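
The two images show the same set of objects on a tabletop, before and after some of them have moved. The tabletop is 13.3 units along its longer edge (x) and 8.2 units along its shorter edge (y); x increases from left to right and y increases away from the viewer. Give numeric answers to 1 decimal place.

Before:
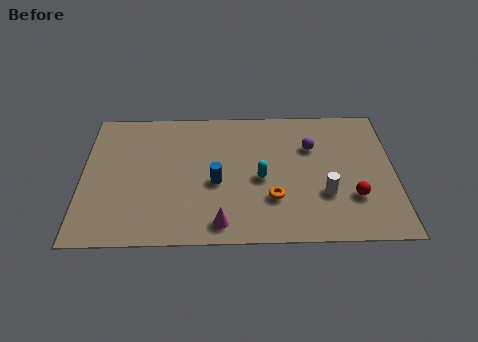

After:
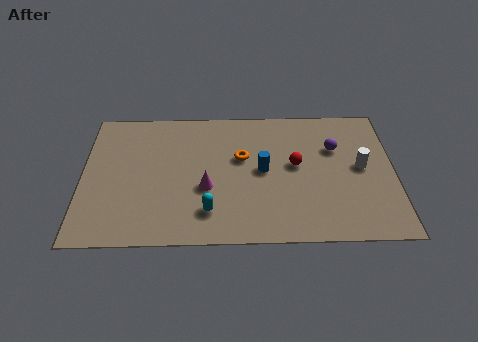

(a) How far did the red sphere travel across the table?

3.1

The red sphere was near (11.5, 2.5) before and (9.1, 4.5) after, so it travelled √(2.4² + 2.0²) ≈ 3.1 units.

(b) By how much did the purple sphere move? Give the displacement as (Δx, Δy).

(1.0, -0.1)

From the two frames, the purple sphere sits at roughly (9.8, 5.6) before and (10.8, 5.5) after.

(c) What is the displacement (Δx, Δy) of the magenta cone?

(-0.6, 2.1)

The magenta cone started near (5.9, 1.1) and ended near (5.3, 3.2).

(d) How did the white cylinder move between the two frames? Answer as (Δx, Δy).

(1.6, 1.6)

The white cylinder started near (10.3, 2.7) and ended near (11.9, 4.3).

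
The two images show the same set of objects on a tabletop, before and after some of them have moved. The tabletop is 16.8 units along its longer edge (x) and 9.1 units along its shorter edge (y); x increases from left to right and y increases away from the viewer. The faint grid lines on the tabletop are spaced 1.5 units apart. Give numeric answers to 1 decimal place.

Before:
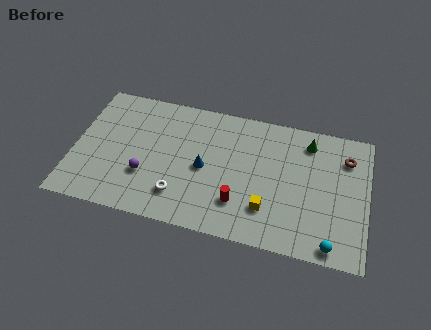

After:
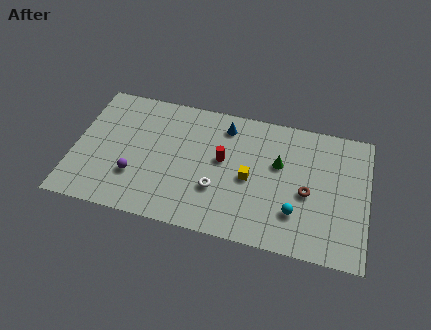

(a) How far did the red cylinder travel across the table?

2.9

The red cylinder moved from about (9.6, 2.4) to (8.5, 5.1), a distance of √(1.1² + 2.7²) ≈ 2.9.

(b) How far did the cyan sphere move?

2.6

From (14.9, 0.9) to (12.8, 2.5), the cyan sphere covered √(2.1² + 1.6²) ≈ 2.6 units.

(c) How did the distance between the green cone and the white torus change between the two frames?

-4.6

They were about 8.9 units apart before and 4.3 after — 4.6 units closer together.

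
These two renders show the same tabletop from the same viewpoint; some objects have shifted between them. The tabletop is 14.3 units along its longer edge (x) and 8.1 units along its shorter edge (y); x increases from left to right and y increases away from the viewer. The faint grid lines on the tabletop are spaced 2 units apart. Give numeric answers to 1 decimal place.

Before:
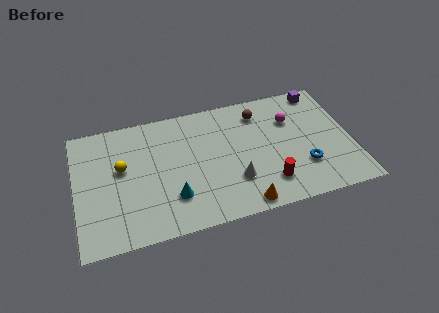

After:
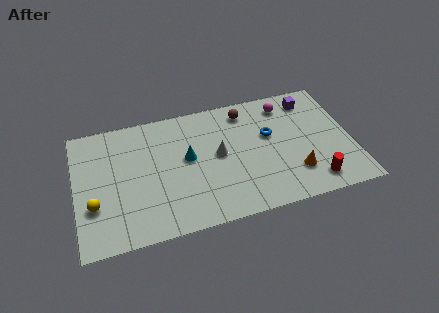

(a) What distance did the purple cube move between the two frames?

0.8

The purple cube moved from about (13.0, 7.2) to (12.4, 6.7), a distance of √(0.6² + 0.5²) ≈ 0.8.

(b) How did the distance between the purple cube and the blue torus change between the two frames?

-2.1

They were about 5.0 units apart before and 2.9 after — 2.1 units closer together.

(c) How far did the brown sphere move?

0.8

The brown sphere was near (9.7, 6.5) before and (9.0, 6.8) after, so it travelled √(0.7² + 0.3²) ≈ 0.8 units.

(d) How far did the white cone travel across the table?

2.0

The white cone moved from about (8.1, 2.4) to (7.4, 4.3), a distance of √(0.7² + 1.9²) ≈ 2.0.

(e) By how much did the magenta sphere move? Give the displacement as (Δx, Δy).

(-0.2, 1.1)

The magenta sphere started near (11.3, 5.6) and ended near (11.1, 6.7).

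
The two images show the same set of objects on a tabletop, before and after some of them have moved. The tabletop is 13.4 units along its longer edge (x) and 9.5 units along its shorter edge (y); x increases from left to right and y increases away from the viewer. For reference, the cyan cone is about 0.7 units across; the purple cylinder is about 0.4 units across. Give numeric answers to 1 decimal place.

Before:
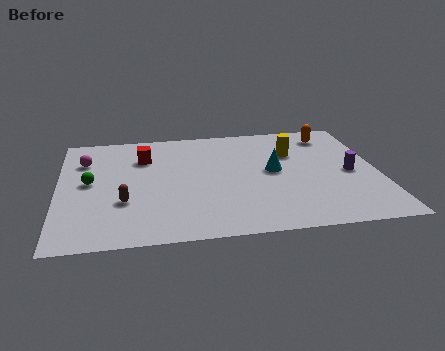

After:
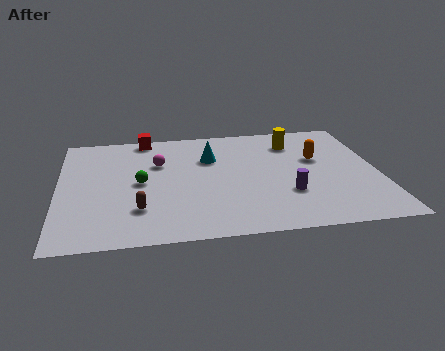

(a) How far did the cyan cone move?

3.0

From (9.0, 5.0) to (6.4, 6.5), the cyan cone covered √(2.6² + 1.5²) ≈ 3.0 units.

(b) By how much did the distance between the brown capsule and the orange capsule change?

-1.8

Before: roughly 10.1 units apart; after: 8.3. That's 1.8 units closer together.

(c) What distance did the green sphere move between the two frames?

2.1

The green sphere moved from about (1.3, 5.0) to (3.4, 4.7), a distance of √(2.1² + 0.3²) ≈ 2.1.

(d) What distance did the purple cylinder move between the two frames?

3.0

The purple cylinder was near (12.2, 4.4) before and (9.5, 3.0) after, so it travelled √(2.7² + 1.4²) ≈ 3.0 units.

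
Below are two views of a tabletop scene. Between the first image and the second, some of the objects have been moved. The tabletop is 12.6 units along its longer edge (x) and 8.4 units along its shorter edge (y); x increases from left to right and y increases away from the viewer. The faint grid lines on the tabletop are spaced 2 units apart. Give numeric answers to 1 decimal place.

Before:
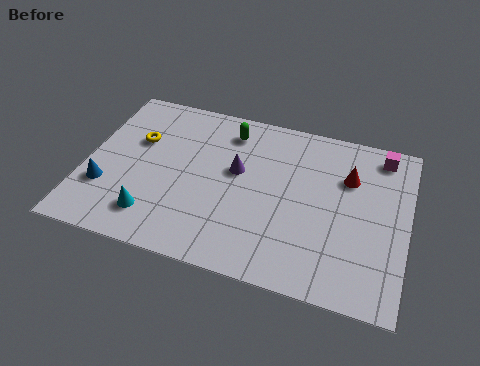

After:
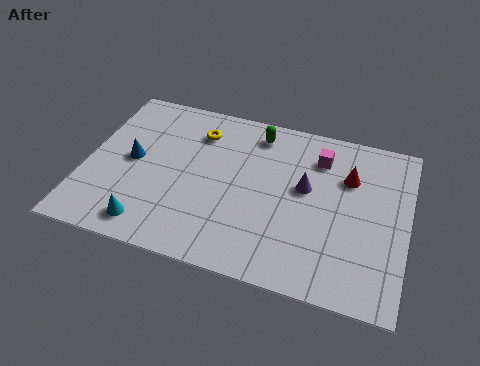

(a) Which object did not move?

the red cone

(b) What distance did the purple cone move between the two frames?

2.7

The purple cone was near (5.9, 4.9) before and (8.6, 4.8) after, so it travelled √(2.7² + 0.1²) ≈ 2.7 units.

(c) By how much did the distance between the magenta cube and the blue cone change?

-4.0

Before: roughly 11.5 units apart; after: 7.5. That's 4.0 units closer together.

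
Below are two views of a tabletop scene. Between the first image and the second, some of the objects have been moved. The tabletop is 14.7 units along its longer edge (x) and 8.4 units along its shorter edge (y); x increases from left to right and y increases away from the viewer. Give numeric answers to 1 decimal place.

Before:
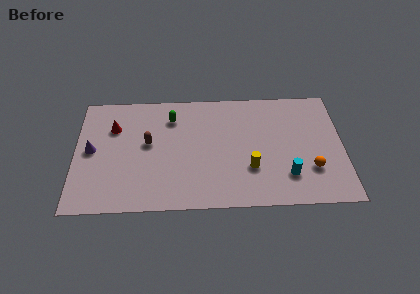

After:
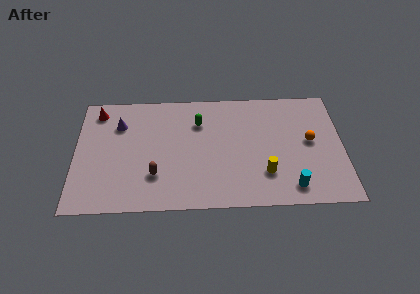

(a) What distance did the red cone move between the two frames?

1.5

The red cone moved from about (2.1, 5.9) to (1.2, 7.1), a distance of √(0.9² + 1.2²) ≈ 1.5.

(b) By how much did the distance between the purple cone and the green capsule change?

-0.5

They were about 4.9 units apart before and 4.4 after — 0.5 units closer together.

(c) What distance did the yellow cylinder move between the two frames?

0.9

The yellow cylinder moved from about (9.6, 2.7) to (10.4, 2.3), a distance of √(0.8² + 0.4²) ≈ 0.9.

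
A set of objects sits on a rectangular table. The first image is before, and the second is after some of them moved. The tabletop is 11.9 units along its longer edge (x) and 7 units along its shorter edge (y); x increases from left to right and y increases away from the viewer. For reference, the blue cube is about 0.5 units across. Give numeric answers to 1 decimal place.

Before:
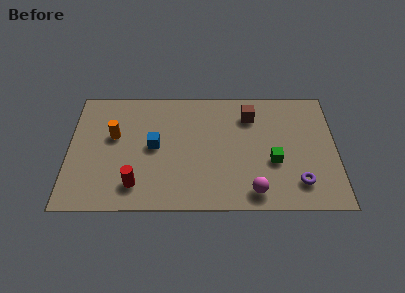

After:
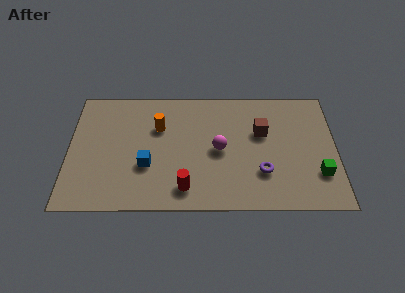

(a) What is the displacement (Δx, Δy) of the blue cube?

(-0.3, -1.1)

The blue cube started near (3.8, 3.6) and ended near (3.5, 2.5).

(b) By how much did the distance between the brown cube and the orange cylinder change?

-1.6

They were about 6.2 units apart before and 4.6 after — 1.6 units closer together.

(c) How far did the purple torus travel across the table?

1.7

The purple torus was near (10.2, 1.5) before and (8.6, 2.1) after, so it travelled √(1.6² + 0.6²) ≈ 1.7 units.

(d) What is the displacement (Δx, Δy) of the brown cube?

(0.5, -1.0)

The brown cube started near (8.1, 5.4) and ended near (8.6, 4.4).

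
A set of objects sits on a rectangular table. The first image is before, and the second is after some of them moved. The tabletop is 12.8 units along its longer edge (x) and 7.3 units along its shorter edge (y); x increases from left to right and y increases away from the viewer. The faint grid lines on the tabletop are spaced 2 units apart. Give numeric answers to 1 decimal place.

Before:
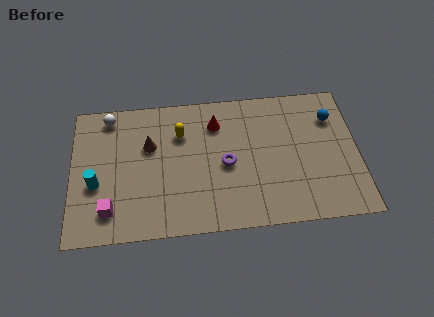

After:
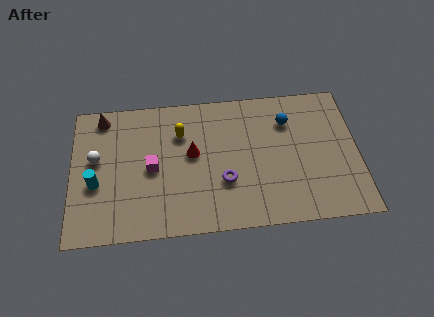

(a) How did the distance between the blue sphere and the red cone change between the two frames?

-0.7

The distance was about 5.2 in the first image and 4.5 in the second, so they moved 0.7 units closer together.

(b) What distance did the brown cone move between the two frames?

2.7

The brown cone was near (3.5, 4.7) before and (1.4, 6.4) after, so it travelled √(2.1² + 1.7²) ≈ 2.7 units.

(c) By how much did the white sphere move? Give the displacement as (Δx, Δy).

(-0.6, -2.2)

The white sphere started near (1.7, 6.4) and ended near (1.1, 4.2).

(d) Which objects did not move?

the yellow capsule and the cyan cylinder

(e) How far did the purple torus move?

0.9

The purple torus was near (6.9, 3.4) before and (6.8, 2.5) after, so it travelled √(0.1² + 0.9²) ≈ 0.9 units.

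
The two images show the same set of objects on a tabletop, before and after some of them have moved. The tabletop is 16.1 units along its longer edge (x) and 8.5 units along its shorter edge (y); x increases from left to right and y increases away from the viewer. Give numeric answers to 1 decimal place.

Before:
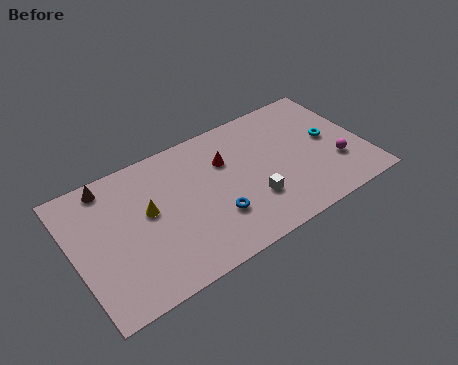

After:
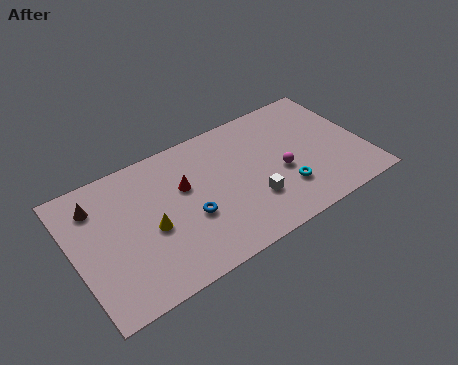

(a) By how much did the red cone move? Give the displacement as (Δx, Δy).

(-2.4, -0.5)

From the two frames, the red cone sits at roughly (8.6, 5.8) before and (6.2, 5.3) after.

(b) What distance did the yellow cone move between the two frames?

1.1

The yellow cone moved from about (4.1, 4.8) to (4.1, 3.7), a distance of √(0.0² + 1.1²) ≈ 1.1.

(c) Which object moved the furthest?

the cyan torus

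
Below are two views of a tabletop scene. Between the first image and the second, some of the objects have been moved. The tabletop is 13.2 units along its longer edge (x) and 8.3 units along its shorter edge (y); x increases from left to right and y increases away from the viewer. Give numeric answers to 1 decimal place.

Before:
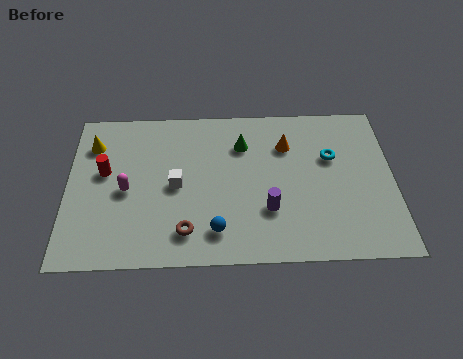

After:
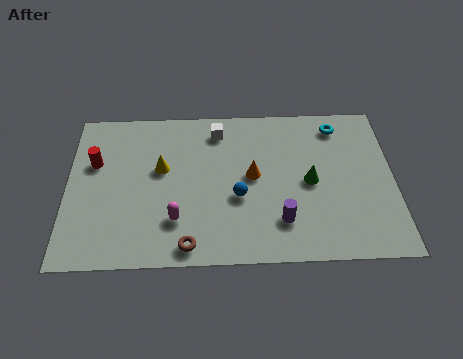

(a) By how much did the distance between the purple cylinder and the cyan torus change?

+1.8

Before: roughly 3.7 units apart; after: 5.5. That's 1.8 units further apart.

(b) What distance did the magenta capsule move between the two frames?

2.6

From (2.4, 3.8) to (4.4, 2.2), the magenta capsule covered √(2.0² + 1.6²) ≈ 2.6 units.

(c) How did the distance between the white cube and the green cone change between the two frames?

+1.3

They were about 3.4 units apart before and 4.7 after — 1.3 units further apart.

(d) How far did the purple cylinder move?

0.8

From (8.1, 2.6) to (8.6, 2.0), the purple cylinder covered √(0.5² + 0.6²) ≈ 0.8 units.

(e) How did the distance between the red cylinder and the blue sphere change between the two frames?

+0.6

They were about 5.5 units apart before and 6.1 after — 0.6 units further apart.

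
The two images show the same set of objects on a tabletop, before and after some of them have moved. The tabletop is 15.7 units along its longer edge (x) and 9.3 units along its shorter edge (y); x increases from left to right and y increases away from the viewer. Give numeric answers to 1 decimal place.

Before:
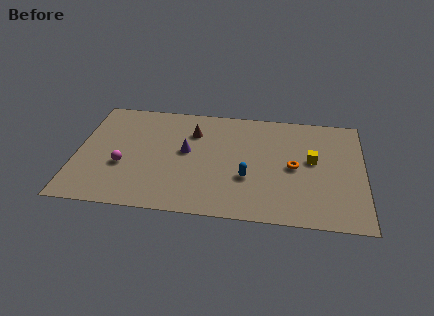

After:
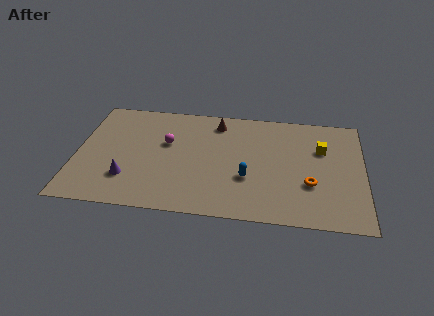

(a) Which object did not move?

the blue capsule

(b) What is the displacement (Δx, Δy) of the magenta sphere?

(2.3, 2.2)

From the two frames, the magenta sphere sits at roughly (2.6, 3.5) before and (4.9, 5.7) after.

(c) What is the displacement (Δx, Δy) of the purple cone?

(-3.1, -2.6)

The purple cone was at about (6.0, 5.1) and moved to about (2.9, 2.5).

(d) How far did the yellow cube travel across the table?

1.1

From (12.9, 5.2) to (13.4, 6.2), the yellow cube covered √(0.5² + 1.0²) ≈ 1.1 units.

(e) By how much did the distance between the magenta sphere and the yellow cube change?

-1.9

The distance was about 10.4 in the first image and 8.5 in the second, so they moved 1.9 units closer together.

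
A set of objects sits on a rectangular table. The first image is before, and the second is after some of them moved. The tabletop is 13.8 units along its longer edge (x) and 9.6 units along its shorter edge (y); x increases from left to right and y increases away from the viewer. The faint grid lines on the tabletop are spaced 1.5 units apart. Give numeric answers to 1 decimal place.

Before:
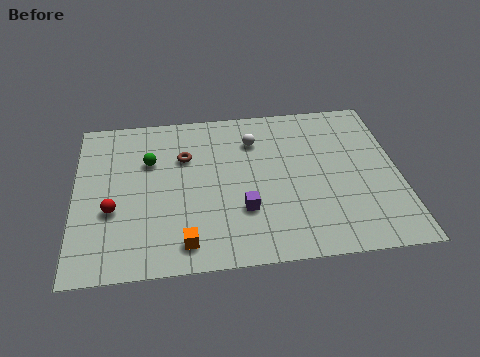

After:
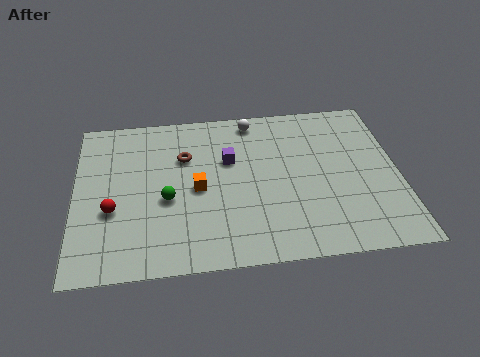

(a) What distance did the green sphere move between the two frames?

2.5

The green sphere was near (3.2, 6.4) before and (3.9, 4.0) after, so it travelled √(0.7² + 2.4²) ≈ 2.5 units.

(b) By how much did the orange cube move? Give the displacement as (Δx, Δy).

(0.6, 3.1)

From the two frames, the orange cube sits at roughly (4.6, 1.4) before and (5.2, 4.5) after.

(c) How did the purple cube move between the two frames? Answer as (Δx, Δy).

(-0.5, 3.1)

The purple cube started near (7.1, 3.0) and ended near (6.6, 6.1).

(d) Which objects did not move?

the brown torus and the red sphere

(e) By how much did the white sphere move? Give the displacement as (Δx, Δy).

(0.0, 1.3)

The white sphere was at about (7.7, 7.2) and moved to about (7.7, 8.5).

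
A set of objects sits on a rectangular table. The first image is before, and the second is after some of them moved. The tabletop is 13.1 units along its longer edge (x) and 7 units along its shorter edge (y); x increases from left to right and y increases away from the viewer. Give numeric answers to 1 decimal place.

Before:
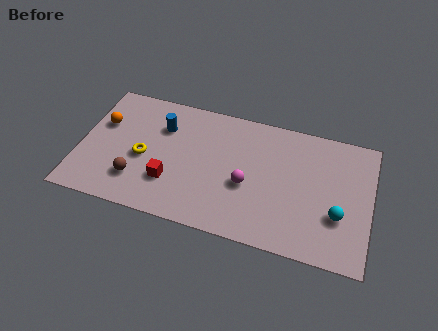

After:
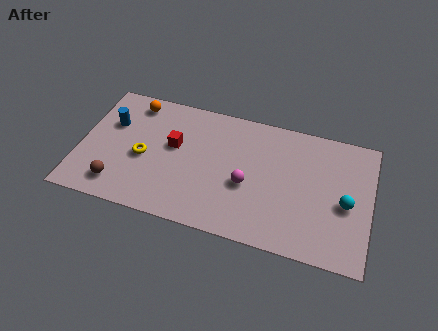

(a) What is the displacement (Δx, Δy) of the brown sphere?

(-0.8, -0.5)

From the two frames, the brown sphere sits at roughly (2.7, 1.8) before and (1.9, 1.3) after.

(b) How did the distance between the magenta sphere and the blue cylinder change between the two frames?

+2.0

Before: roughly 4.5 units apart; after: 6.5. That's 2.0 units further apart.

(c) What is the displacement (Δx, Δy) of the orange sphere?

(1.3, 1.5)

The orange sphere started near (0.9, 4.5) and ended near (2.2, 6.0).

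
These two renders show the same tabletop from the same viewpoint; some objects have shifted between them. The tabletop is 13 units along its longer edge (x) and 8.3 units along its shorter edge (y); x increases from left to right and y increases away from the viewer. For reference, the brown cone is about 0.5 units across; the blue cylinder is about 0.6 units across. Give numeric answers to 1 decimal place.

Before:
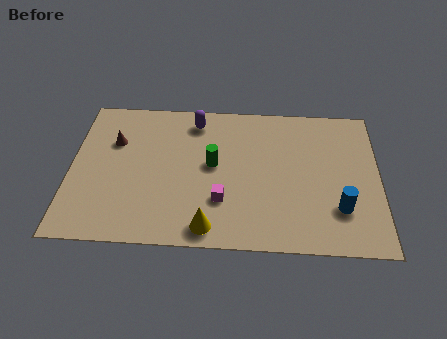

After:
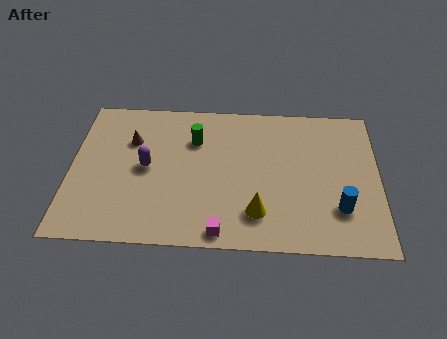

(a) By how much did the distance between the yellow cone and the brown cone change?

+0.4

They were about 6.2 units apart before and 6.6 after — 0.4 units further apart.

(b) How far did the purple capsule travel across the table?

3.4

The purple capsule was near (5.2, 7.0) before and (3.2, 4.2) after, so it travelled √(2.0² + 2.8²) ≈ 3.4 units.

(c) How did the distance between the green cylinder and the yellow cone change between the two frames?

+1.3

Before: roughly 3.5 units apart; after: 4.8. That's 1.3 units further apart.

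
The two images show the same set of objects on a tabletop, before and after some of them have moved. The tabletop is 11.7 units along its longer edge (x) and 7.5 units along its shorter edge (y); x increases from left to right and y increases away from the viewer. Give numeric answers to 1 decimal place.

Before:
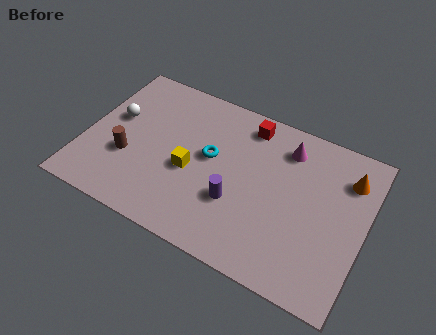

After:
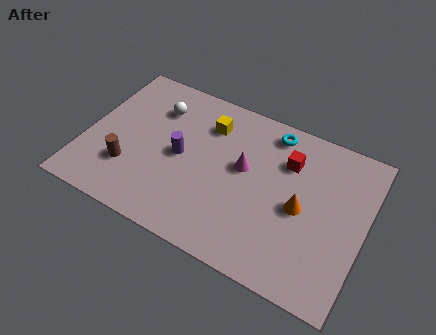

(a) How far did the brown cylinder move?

0.5

From (1.9, 2.7) to (2.0, 2.2), the brown cylinder covered √(0.1² + 0.5²) ≈ 0.5 units.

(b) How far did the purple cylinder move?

2.7

The purple cylinder was near (6.5, 2.6) before and (4.0, 3.7) after, so it travelled √(2.5² + 1.1²) ≈ 2.7 units.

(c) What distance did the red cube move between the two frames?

2.1

The red cube moved from about (6.5, 6.4) to (8.3, 5.4), a distance of √(1.8² + 1.0²) ≈ 2.1.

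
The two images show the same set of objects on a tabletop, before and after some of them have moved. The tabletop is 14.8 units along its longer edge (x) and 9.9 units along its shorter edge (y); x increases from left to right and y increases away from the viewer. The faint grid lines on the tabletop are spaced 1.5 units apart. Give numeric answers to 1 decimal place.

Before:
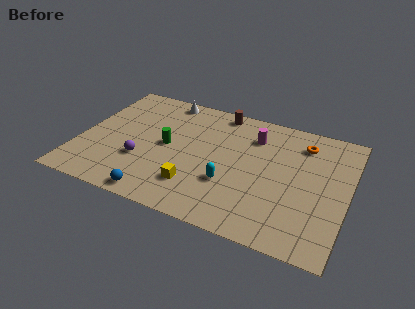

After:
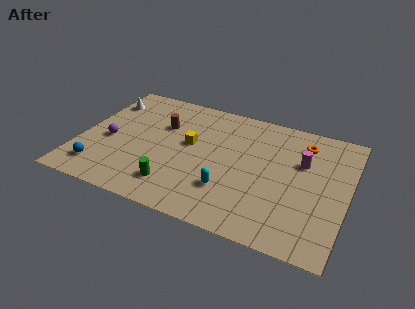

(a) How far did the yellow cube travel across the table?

3.3

The yellow cube moved from about (6.7, 2.4) to (6.0, 5.6), a distance of √(0.7² + 3.2²) ≈ 3.3.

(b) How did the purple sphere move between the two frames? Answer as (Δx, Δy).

(-2.0, 1.0)

From the two frames, the purple sphere sits at roughly (3.6, 3.3) before and (1.6, 4.3) after.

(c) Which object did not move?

the orange torus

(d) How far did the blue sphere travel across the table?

3.5

The blue sphere moved from about (4.8, 0.9) to (1.4, 1.8), a distance of √(3.4² + 0.9²) ≈ 3.5.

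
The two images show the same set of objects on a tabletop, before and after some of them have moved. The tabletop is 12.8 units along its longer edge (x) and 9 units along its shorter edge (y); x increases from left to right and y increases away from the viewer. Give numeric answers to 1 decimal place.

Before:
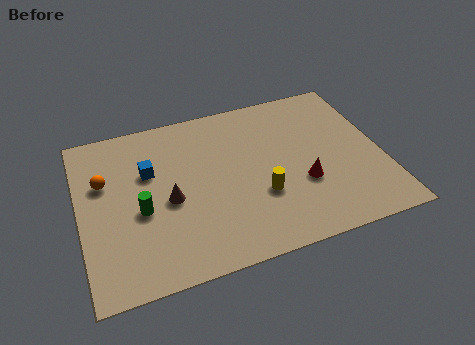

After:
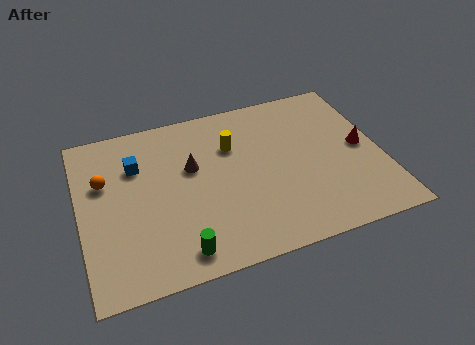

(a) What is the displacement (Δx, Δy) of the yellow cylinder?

(-0.9, 3.1)

The yellow cylinder started near (7.5, 3.1) and ended near (6.6, 6.2).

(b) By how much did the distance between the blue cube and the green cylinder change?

+3.2

The distance was about 2.1 in the first image and 5.3 in the second, so they moved 3.2 units further apart.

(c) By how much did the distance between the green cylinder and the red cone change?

+1.9

They were about 6.8 units apart before and 8.7 after — 1.9 units further apart.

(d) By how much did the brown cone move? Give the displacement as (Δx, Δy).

(1.1, 1.5)

From the two frames, the brown cone sits at roughly (3.7, 4.0) before and (4.8, 5.5) after.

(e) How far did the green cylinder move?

3.0

From (2.5, 3.8) to (3.9, 1.2), the green cylinder covered √(1.4² + 2.6²) ≈ 3.0 units.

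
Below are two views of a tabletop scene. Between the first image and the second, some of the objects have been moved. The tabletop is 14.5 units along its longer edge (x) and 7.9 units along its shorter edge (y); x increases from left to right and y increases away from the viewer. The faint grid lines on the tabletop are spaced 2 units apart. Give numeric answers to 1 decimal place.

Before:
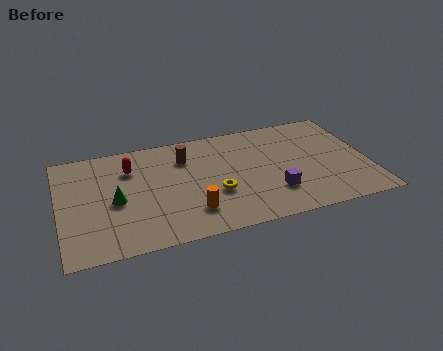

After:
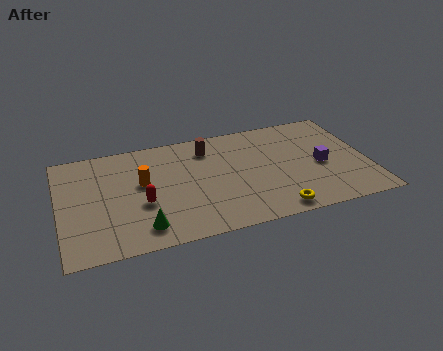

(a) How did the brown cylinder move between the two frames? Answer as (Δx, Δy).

(1.1, 0.4)

The brown cylinder was at about (6.0, 5.9) and moved to about (7.1, 6.3).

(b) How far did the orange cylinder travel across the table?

3.4

The orange cylinder moved from about (6.0, 1.9) to (3.9, 4.6), a distance of √(2.1² + 2.7²) ≈ 3.4.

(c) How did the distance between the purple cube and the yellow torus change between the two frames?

+0.9

They were about 2.8 units apart before and 3.7 after — 0.9 units further apart.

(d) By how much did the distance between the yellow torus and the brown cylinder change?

+2.8

The distance was about 3.2 in the first image and 6.0 in the second, so they moved 2.8 units further apart.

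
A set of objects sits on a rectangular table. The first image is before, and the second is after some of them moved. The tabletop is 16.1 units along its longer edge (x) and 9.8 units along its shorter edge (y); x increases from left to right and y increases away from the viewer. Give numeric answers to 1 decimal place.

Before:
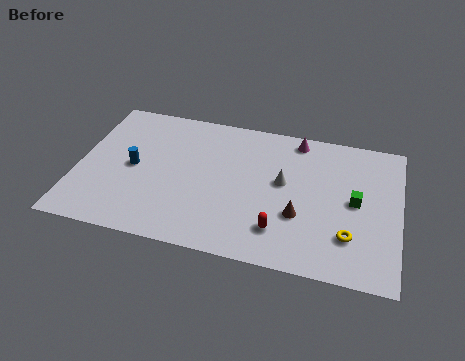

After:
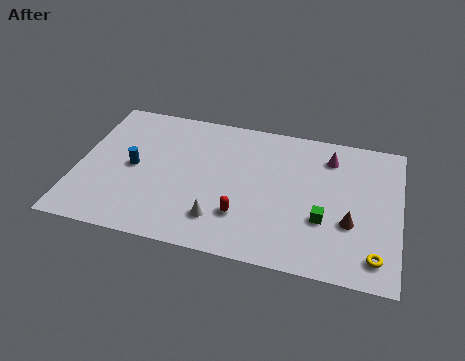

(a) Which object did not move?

the blue cylinder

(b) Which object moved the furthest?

the white cone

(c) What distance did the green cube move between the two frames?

2.2

From (13.9, 5.0) to (12.4, 3.4), the green cube covered √(1.5² + 1.6²) ≈ 2.2 units.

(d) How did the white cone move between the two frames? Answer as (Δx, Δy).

(-3.0, -3.3)

From the two frames, the white cone sits at roughly (10.3, 5.5) before and (7.3, 2.2) after.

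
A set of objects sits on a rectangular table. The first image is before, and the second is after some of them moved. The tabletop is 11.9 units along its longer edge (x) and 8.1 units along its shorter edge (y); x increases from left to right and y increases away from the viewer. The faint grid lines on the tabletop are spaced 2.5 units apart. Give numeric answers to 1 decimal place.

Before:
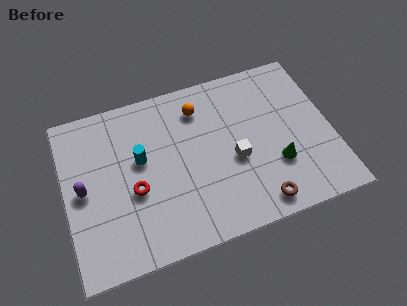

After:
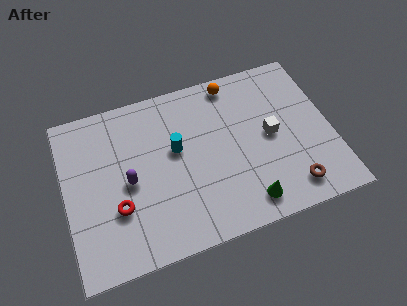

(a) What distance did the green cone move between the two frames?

2.1

From (9.3, 2.6) to (7.8, 1.2), the green cone covered √(1.5² + 1.4²) ≈ 2.1 units.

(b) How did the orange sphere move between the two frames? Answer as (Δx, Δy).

(1.6, 0.8)

The orange sphere started near (6.2, 6.4) and ended near (7.8, 7.2).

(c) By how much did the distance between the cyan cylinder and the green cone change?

-1.8

They were about 6.3 units apart before and 4.5 after — 1.8 units closer together.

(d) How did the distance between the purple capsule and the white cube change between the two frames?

-0.3

The distance was about 6.7 in the first image and 6.4 in the second, so they moved 0.3 units closer together.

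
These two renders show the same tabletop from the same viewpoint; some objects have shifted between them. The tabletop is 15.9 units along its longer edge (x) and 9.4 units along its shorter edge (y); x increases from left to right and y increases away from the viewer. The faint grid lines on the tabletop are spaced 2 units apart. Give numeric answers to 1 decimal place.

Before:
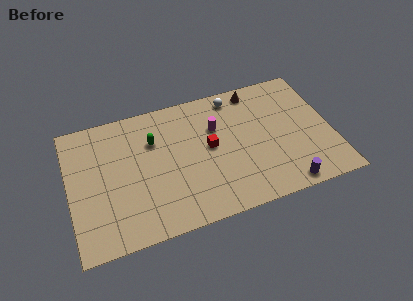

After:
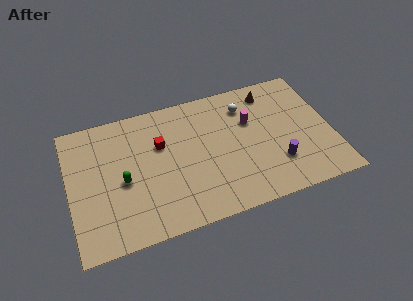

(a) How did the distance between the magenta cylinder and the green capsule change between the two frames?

+4.3

The distance was about 3.8 in the first image and 8.1 in the second, so they moved 4.3 units further apart.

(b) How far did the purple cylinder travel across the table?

1.7

From (12.7, 0.9) to (12.4, 2.6), the purple cylinder covered √(0.3² + 1.7²) ≈ 1.7 units.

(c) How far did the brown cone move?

1.0

The brown cone was near (11.6, 8.3) before and (12.5, 7.9) after, so it travelled √(0.9² + 0.4²) ≈ 1.0 units.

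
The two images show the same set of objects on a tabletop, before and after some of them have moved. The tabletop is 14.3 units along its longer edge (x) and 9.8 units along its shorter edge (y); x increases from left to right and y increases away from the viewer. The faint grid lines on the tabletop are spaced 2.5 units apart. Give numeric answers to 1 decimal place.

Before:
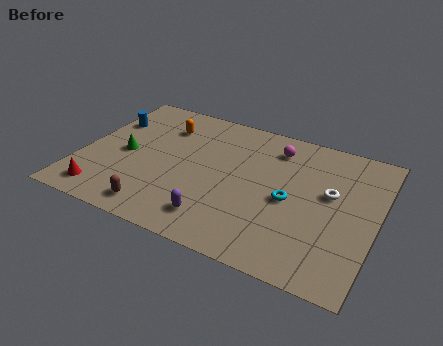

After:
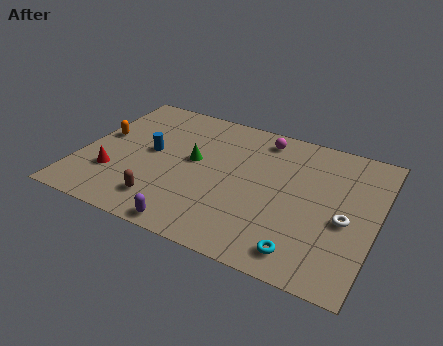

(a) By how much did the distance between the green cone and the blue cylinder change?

-0.4

They were about 2.5 units apart before and 2.1 after — 0.4 units closer together.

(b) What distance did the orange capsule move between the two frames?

3.4

The orange capsule was near (3.6, 7.4) before and (0.8, 5.5) after, so it travelled √(2.8² + 1.9²) ≈ 3.4 units.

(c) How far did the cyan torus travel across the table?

3.3

From (10.2, 4.5) to (11.2, 1.4), the cyan torus covered √(1.0² + 3.1²) ≈ 3.3 units.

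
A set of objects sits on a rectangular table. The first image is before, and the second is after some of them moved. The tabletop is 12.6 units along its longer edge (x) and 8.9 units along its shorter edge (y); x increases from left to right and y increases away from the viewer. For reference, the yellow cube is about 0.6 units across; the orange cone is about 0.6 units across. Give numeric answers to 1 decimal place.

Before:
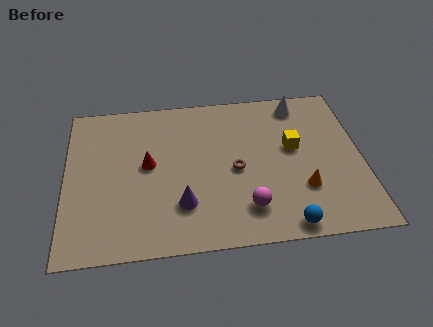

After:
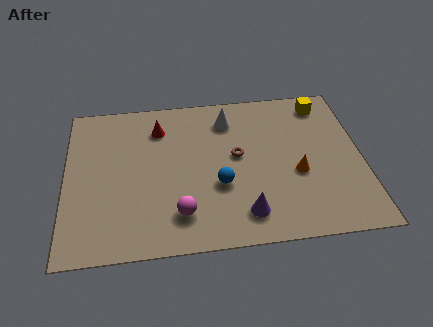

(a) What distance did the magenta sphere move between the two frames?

2.8

From (7.6, 1.9) to (4.8, 1.9), the magenta sphere covered √(2.8² + 0.0²) ≈ 2.8 units.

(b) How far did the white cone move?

3.2

From (10.1, 7.7) to (7.0, 7.1), the white cone covered √(3.1² + 0.6²) ≈ 3.2 units.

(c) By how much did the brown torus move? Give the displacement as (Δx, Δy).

(0.1, 0.8)

From the two frames, the brown torus sits at roughly (7.2, 4.1) before and (7.3, 4.9) after.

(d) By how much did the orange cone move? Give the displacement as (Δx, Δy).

(-0.2, 0.9)

The orange cone was at about (10.0, 2.7) and moved to about (9.8, 3.6).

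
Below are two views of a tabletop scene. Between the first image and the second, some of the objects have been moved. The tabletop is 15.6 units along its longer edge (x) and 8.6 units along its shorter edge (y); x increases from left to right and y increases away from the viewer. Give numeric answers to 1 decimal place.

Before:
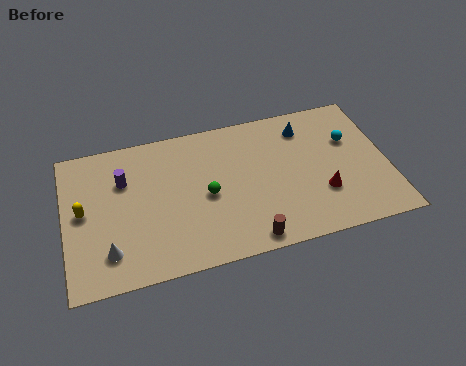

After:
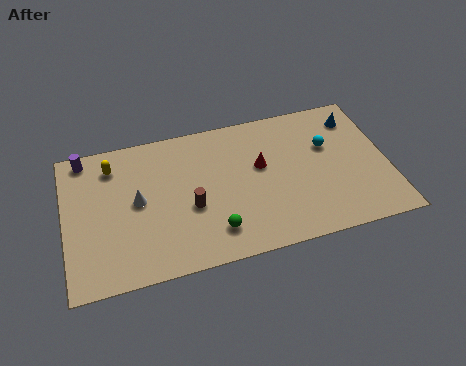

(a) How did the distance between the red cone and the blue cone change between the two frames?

+0.9

Before: roughly 4.2 units apart; after: 5.1. That's 0.9 units further apart.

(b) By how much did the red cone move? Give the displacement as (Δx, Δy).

(-2.8, 2.4)

The red cone started near (12.3, 2.7) and ended near (9.5, 5.1).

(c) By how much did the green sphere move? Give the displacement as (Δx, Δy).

(0.2, -2.2)

The green sphere started near (6.8, 4.0) and ended near (7.0, 1.8).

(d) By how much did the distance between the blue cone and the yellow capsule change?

+0.7

The distance was about 11.2 in the first image and 11.9 in the second, so they moved 0.7 units further apart.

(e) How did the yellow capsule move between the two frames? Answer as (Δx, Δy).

(1.5, 2.4)

From the two frames, the yellow capsule sits at roughly (0.9, 4.5) before and (2.4, 6.9) after.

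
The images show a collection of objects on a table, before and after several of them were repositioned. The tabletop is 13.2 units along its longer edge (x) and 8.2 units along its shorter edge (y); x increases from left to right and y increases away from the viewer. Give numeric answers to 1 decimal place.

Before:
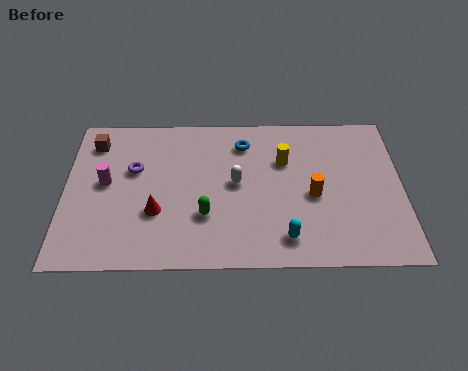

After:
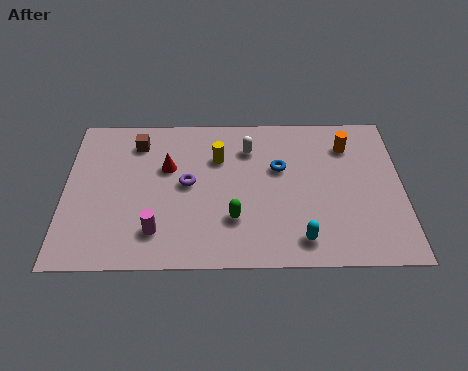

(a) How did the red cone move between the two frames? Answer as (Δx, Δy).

(0.4, 2.4)

From the two frames, the red cone sits at roughly (3.6, 2.8) before and (4.0, 5.2) after.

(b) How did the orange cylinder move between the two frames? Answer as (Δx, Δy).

(1.4, 2.7)

From the two frames, the orange cylinder sits at roughly (9.7, 3.6) before and (11.1, 6.3) after.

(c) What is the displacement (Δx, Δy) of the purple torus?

(2.1, -0.8)

The purple torus started near (2.7, 5.1) and ended near (4.8, 4.3).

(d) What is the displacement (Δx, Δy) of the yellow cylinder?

(-2.6, 0.2)

From the two frames, the yellow cylinder sits at roughly (8.6, 5.5) before and (6.0, 5.7) after.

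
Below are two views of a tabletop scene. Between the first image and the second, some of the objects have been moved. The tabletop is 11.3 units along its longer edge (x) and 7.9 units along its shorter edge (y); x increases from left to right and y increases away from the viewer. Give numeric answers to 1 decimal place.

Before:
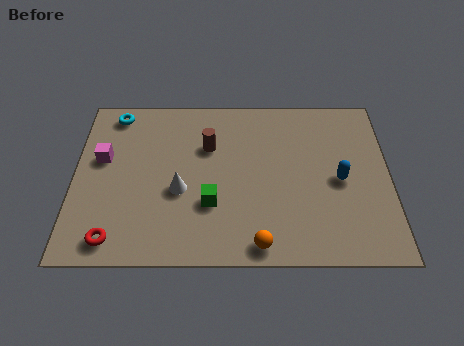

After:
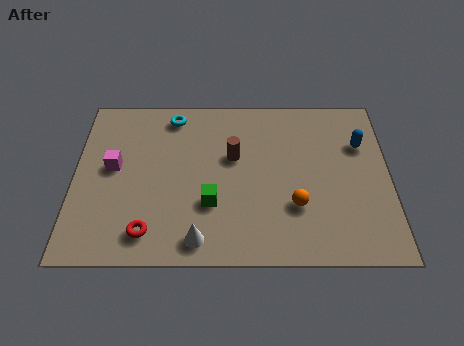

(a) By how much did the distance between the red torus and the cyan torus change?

-0.3

They were about 5.9 units apart before and 5.6 after — 0.3 units closer together.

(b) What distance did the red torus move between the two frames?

1.2

The red torus was near (1.5, 1.0) before and (2.7, 1.3) after, so it travelled √(1.2² + 0.3²) ≈ 1.2 units.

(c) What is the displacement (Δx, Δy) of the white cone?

(0.7, -2.2)

The white cone was at about (3.8, 3.2) and moved to about (4.5, 1.0).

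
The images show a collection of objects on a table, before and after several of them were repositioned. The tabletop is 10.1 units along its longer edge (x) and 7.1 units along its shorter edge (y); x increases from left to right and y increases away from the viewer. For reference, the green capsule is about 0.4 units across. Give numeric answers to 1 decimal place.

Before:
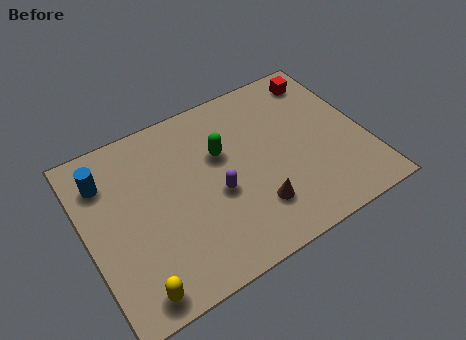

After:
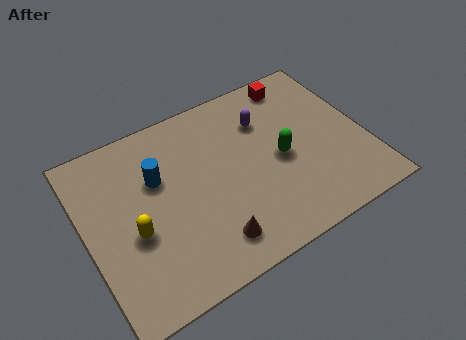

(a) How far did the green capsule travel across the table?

2.3

The green capsule moved from about (5.0, 4.5) to (7.0, 3.3), a distance of √(2.0² + 1.2²) ≈ 2.3.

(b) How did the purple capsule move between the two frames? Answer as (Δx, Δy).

(2.1, 2.1)

The purple capsule started near (4.6, 3.0) and ended near (6.7, 5.1).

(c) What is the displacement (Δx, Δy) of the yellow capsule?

(0.3, 2.1)

From the two frames, the yellow capsule sits at roughly (1.3, 0.8) before and (1.6, 2.9) after.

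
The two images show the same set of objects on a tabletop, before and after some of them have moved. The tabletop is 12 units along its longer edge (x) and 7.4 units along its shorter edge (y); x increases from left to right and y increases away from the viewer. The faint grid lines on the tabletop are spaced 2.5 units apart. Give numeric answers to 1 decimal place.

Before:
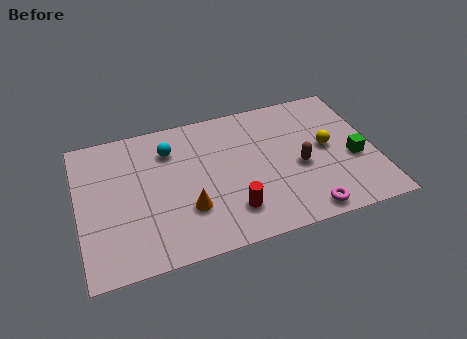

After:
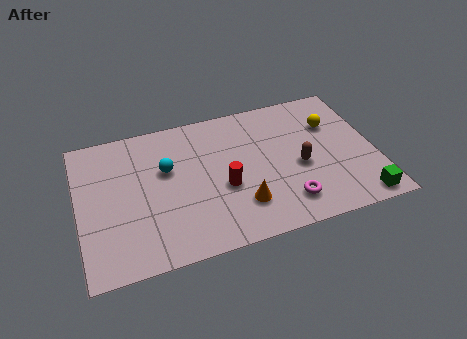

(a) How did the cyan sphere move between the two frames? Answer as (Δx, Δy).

(-0.2, -1.0)

From the two frames, the cyan sphere sits at roughly (3.8, 5.6) before and (3.6, 4.6) after.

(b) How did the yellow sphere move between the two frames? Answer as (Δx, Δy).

(0.3, 1.2)

From the two frames, the yellow sphere sits at roughly (10.1, 3.9) before and (10.4, 5.1) after.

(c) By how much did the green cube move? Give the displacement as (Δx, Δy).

(0.0, -2.2)

The green cube started near (11.1, 3.0) and ended near (11.1, 0.8).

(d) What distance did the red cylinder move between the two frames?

1.3

From (6.0, 1.7) to (5.8, 3.0), the red cylinder covered √(0.2² + 1.3²) ≈ 1.3 units.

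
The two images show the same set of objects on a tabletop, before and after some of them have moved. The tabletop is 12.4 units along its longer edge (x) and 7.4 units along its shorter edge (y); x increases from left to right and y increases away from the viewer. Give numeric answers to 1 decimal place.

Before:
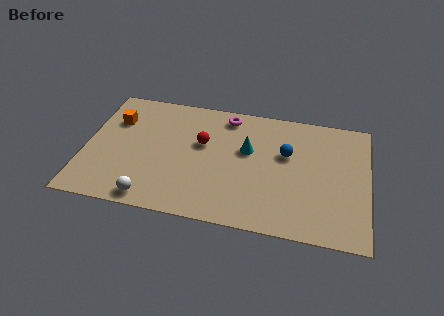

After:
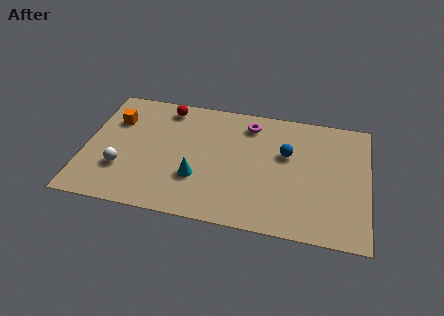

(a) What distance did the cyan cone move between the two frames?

3.0

The cyan cone was near (7.1, 4.5) before and (5.0, 2.4) after, so it travelled √(2.1² + 2.1²) ≈ 3.0 units.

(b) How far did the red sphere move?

2.5

The red sphere moved from about (5.1, 4.5) to (3.4, 6.4), a distance of √(1.7² + 1.9²) ≈ 2.5.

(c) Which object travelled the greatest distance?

the cyan cone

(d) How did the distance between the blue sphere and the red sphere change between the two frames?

+2.0

They were about 3.7 units apart before and 5.7 after — 2.0 units further apart.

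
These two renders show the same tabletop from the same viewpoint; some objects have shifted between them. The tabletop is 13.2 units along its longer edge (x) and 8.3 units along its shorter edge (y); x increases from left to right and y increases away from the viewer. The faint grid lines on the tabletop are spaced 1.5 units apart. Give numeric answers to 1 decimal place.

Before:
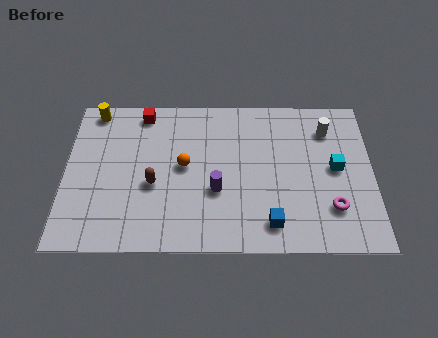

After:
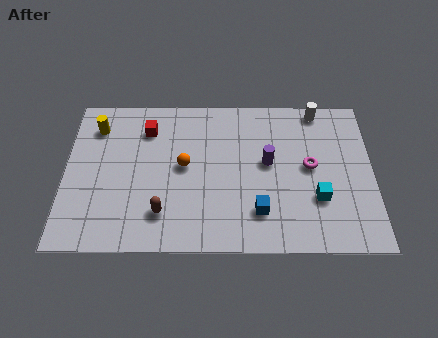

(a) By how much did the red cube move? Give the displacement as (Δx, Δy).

(0.2, -0.9)

The red cube started near (3.3, 7.3) and ended near (3.5, 6.4).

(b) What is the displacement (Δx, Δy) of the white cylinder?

(-0.4, 1.1)

From the two frames, the white cylinder sits at roughly (11.3, 6.4) before and (10.9, 7.5) after.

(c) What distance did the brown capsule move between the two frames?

1.6

From (3.8, 3.4) to (4.2, 1.9), the brown capsule covered √(0.4² + 1.5²) ≈ 1.6 units.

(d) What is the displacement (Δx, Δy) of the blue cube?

(-0.5, 0.6)

From the two frames, the blue cube sits at roughly (8.8, 1.4) before and (8.3, 2.0) after.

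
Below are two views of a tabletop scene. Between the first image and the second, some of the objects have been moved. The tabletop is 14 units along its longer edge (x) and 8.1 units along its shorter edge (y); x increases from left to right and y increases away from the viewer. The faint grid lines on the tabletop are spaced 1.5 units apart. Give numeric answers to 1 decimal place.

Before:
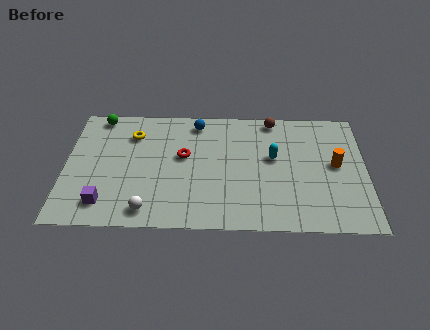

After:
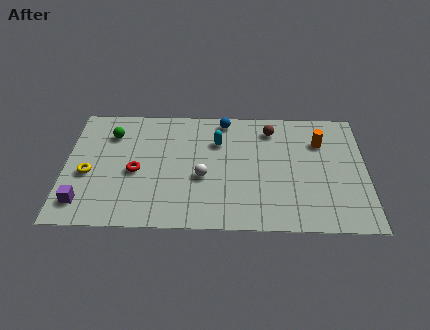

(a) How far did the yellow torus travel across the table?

3.4

From (3.1, 6.1) to (1.1, 3.4), the yellow torus covered √(2.0² + 2.7²) ≈ 3.4 units.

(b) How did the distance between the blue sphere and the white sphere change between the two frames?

-2.3

The distance was about 6.3 in the first image and 4.0 in the second, so they moved 2.3 units closer together.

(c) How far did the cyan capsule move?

2.8

The cyan capsule moved from about (9.7, 4.7) to (7.1, 5.7), a distance of √(2.6² + 1.0²) ≈ 2.8.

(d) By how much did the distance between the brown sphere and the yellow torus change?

+2.4

They were about 6.7 units apart before and 9.1 after — 2.4 units further apart.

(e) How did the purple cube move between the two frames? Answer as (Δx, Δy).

(-1.0, 0.0)

The purple cube was at about (1.9, 1.5) and moved to about (0.9, 1.5).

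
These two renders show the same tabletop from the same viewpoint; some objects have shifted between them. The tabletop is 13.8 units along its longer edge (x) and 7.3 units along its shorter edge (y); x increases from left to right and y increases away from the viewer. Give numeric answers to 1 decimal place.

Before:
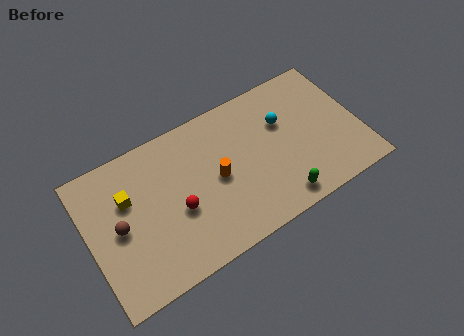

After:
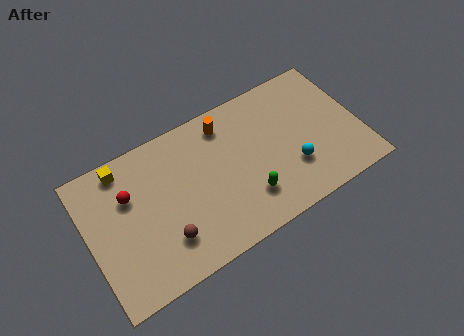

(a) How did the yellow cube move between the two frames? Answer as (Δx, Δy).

(0.0, 1.6)

The yellow cube was at about (2.1, 4.8) and moved to about (2.1, 6.4).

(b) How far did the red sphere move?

2.9

The red sphere was near (4.4, 3.0) before and (2.2, 4.9) after, so it travelled √(2.2² + 1.9²) ≈ 2.9 units.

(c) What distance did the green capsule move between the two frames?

1.7

From (9.3, 1.0) to (7.8, 1.9), the green capsule covered √(1.5² + 0.9²) ≈ 1.7 units.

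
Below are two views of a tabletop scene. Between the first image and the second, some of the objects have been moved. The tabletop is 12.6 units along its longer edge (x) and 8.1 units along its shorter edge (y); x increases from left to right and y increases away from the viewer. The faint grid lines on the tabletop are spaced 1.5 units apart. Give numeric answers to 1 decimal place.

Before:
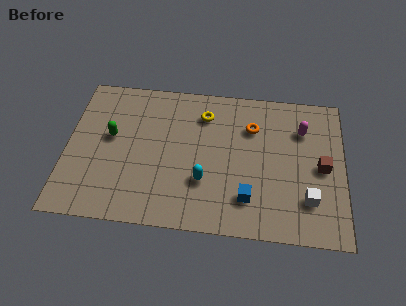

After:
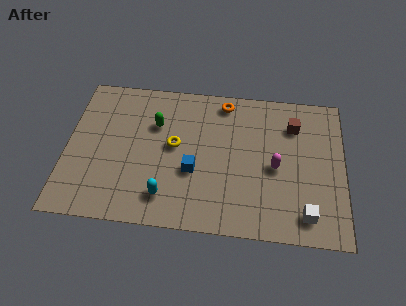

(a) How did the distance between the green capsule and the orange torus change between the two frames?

-3.0

The distance was about 6.5 in the first image and 3.5 in the second, so they moved 3.0 units closer together.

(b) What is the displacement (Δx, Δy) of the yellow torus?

(-1.3, -1.9)

The yellow torus started near (6.2, 6.3) and ended near (4.9, 4.4).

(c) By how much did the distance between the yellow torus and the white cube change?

+0.4

They were about 6.4 units apart before and 6.8 after — 0.4 units further apart.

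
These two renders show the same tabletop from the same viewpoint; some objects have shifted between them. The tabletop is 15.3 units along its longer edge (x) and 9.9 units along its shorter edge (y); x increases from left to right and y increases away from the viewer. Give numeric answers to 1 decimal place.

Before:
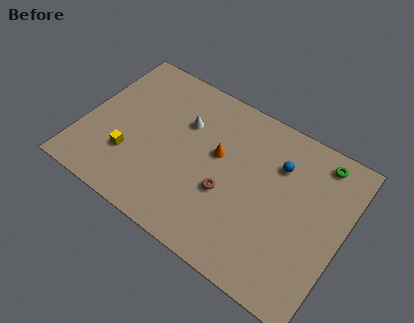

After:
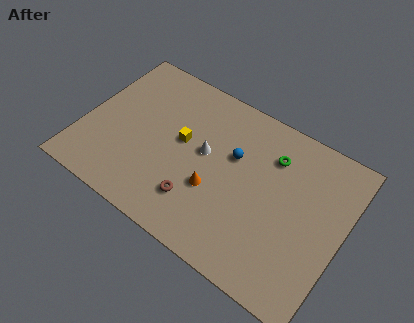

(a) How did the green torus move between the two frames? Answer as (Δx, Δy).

(-2.6, -1.2)

The green torus was at about (13.4, 8.6) and moved to about (10.8, 7.4).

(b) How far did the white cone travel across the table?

1.9

From (5.6, 6.7) to (7.1, 5.5), the white cone covered √(1.5² + 1.2²) ≈ 1.9 units.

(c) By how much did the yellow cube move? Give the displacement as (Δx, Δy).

(2.7, 2.5)

The yellow cube started near (3.0, 3.0) and ended near (5.7, 5.5).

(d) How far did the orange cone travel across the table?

2.2

The orange cone moved from about (7.8, 5.8) to (8.0, 3.6), a distance of √(0.2² + 2.2²) ≈ 2.2.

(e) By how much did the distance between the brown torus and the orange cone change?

-0.8

Before: roughly 2.2 units apart; after: 1.4. That's 0.8 units closer together.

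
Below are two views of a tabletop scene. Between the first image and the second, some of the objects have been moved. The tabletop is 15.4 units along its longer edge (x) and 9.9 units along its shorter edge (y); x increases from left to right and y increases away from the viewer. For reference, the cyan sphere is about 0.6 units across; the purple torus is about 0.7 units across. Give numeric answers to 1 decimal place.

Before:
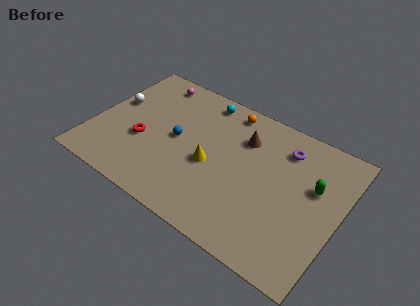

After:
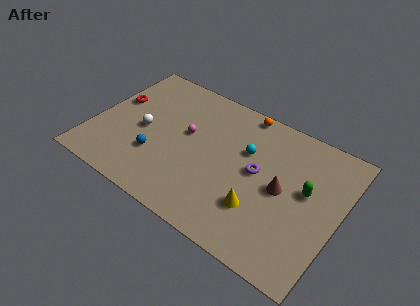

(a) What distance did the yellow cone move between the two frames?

3.6

From (7.5, 4.3) to (10.8, 2.9), the yellow cone covered √(3.3² + 1.4²) ≈ 3.6 units.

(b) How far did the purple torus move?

2.8

The purple torus moved from about (11.6, 7.8) to (10.3, 5.3), a distance of √(1.3² + 2.5²) ≈ 2.8.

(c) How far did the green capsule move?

0.6

The green capsule was near (13.7, 6.1) before and (13.3, 5.6) after, so it travelled √(0.4² + 0.5²) ≈ 0.6 units.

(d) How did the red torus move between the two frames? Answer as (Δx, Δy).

(-2.2, 2.2)

The red torus was at about (3.2, 3.8) and moved to about (1.0, 6.0).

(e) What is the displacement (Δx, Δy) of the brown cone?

(2.8, -2.3)

From the two frames, the brown cone sits at roughly (9.1, 7.2) before and (11.9, 4.9) after.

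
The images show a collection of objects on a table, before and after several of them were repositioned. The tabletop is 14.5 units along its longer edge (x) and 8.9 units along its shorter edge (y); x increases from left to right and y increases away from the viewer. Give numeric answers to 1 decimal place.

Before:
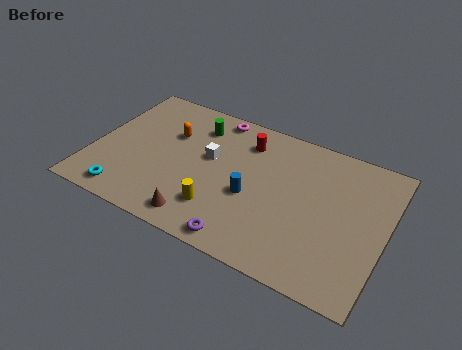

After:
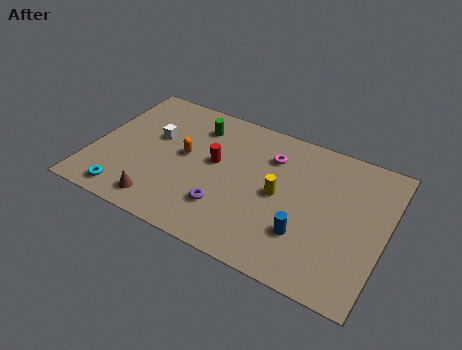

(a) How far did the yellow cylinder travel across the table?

3.5

The yellow cylinder was near (6.6, 2.2) before and (9.3, 4.4) after, so it travelled √(2.7² + 2.2²) ≈ 3.5 units.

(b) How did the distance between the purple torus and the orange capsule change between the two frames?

-3.3

Before: roughly 6.7 units apart; after: 3.4. That's 3.3 units closer together.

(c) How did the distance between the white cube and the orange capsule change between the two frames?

-0.5

They were about 2.2 units apart before and 1.7 after — 0.5 units closer together.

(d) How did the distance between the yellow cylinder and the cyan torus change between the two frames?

+3.3

They were about 4.6 units apart before and 7.9 after — 3.3 units further apart.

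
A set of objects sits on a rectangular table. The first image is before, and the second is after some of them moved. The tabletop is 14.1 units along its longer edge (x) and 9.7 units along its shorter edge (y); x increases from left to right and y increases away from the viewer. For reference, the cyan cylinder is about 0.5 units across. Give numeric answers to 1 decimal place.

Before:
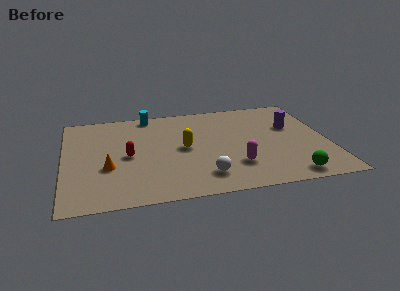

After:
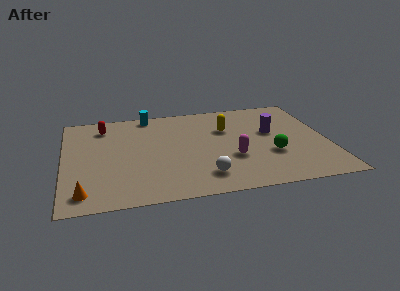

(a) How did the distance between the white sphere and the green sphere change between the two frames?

-0.6

Before: roughly 4.6 units apart; after: 4.0. That's 0.6 units closer together.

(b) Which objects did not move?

the white sphere and the cyan cylinder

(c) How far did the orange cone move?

2.6

From (2.3, 3.6) to (1.0, 1.4), the orange cone covered √(1.3² + 2.2²) ≈ 2.6 units.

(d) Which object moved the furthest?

the red capsule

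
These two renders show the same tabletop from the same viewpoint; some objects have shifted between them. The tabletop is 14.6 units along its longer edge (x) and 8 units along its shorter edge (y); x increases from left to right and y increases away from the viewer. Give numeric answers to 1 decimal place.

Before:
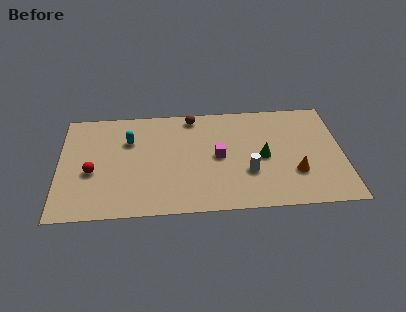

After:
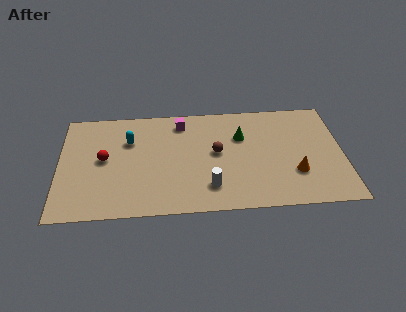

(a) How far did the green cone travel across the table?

1.9

From (10.5, 3.8) to (9.4, 5.4), the green cone covered √(1.1² + 1.6²) ≈ 1.9 units.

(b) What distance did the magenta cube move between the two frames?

3.3

The magenta cube moved from about (8.2, 4.0) to (6.3, 6.7), a distance of √(1.9² + 2.7²) ≈ 3.3.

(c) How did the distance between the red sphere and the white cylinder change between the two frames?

-2.1

Before: roughly 8.0 units apart; after: 5.9. That's 2.1 units closer together.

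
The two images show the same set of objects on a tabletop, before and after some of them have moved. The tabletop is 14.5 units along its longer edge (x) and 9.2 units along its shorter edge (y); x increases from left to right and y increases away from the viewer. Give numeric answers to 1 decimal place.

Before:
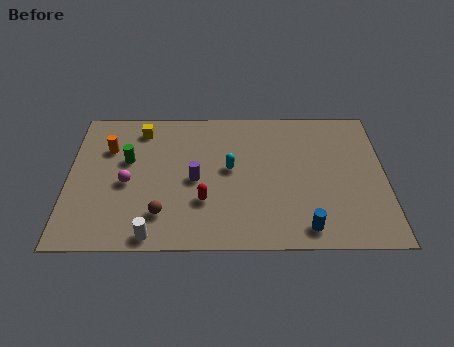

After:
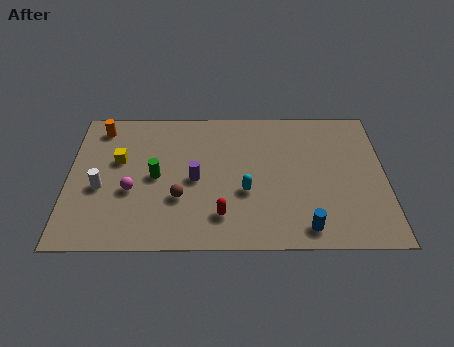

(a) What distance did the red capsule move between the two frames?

1.2

The red capsule was near (6.2, 2.9) before and (7.0, 2.0) after, so it travelled √(0.8² + 0.9²) ≈ 1.2 units.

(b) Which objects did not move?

the blue cylinder and the purple cylinder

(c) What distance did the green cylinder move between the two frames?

1.7

The green cylinder was near (2.7, 5.6) before and (4.0, 4.5) after, so it travelled √(1.3² + 1.1²) ≈ 1.7 units.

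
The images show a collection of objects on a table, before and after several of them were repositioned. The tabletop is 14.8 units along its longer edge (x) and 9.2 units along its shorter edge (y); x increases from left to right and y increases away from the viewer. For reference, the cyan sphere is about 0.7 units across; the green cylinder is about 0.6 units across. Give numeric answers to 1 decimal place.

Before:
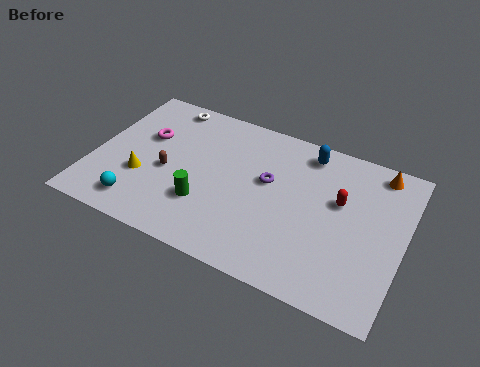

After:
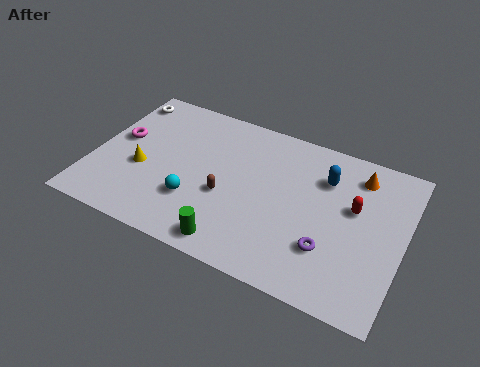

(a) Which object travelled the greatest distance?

the purple torus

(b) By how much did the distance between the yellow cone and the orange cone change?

-1.2

The distance was about 11.9 in the first image and 10.7 in the second, so they moved 1.2 units closer together.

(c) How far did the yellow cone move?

0.5

From (2.5, 3.2) to (2.4, 3.7), the yellow cone covered √(0.1² + 0.5²) ≈ 0.5 units.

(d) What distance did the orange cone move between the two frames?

1.1

The orange cone was near (13.3, 8.1) before and (12.4, 7.5) after, so it travelled √(0.9² + 0.6²) ≈ 1.1 units.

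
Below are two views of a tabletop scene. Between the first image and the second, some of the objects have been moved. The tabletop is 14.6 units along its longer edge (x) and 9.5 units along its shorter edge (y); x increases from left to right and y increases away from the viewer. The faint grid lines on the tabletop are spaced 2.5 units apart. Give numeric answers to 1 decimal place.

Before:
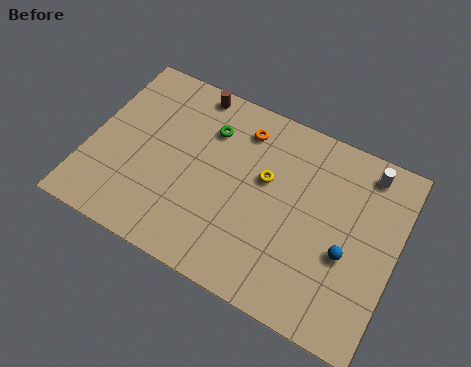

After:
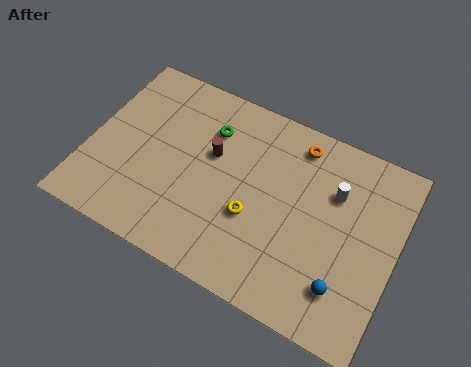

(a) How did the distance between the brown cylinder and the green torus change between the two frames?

-0.7

The distance was about 1.9 in the first image and 1.2 in the second, so they moved 0.7 units closer together.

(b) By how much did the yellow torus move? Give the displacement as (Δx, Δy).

(-0.3, -2.1)

From the two frames, the yellow torus sits at roughly (8.3, 5.7) before and (8.0, 3.6) after.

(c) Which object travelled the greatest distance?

the brown cylinder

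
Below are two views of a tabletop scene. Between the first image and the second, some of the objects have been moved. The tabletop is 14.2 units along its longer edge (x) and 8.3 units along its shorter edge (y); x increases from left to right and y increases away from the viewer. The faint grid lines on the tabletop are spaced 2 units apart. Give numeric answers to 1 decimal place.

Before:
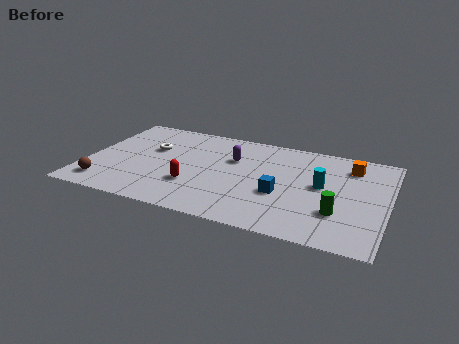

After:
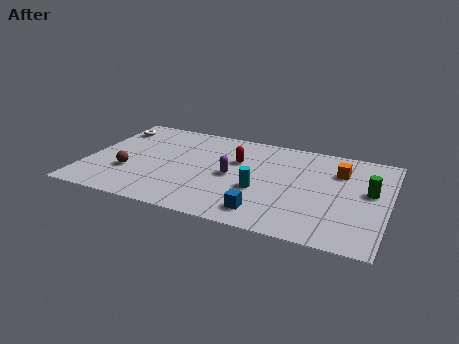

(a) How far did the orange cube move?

0.8

The orange cube moved from about (12.3, 6.6) to (11.8, 6.0), a distance of √(0.5² + 0.6²) ≈ 0.8.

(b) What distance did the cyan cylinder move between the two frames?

3.1

The cyan cylinder was near (11.1, 4.5) before and (8.3, 3.2) after, so it travelled √(2.8² + 1.3²) ≈ 3.1 units.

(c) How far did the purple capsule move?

1.5

From (6.8, 5.5) to (6.9, 4.0), the purple capsule covered √(0.1² + 1.5²) ≈ 1.5 units.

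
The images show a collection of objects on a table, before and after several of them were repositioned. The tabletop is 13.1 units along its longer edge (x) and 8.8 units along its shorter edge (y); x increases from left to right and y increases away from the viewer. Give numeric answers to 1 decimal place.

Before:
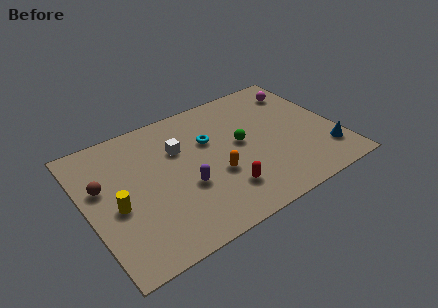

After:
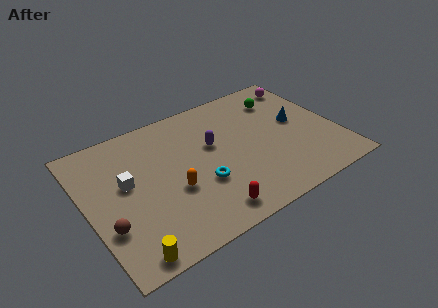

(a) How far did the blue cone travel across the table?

3.0

From (12.2, 2.0) to (11.2, 4.8), the blue cone covered √(1.0² + 2.8²) ≈ 3.0 units.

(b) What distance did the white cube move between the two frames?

3.0

The white cube moved from about (5.0, 5.9) to (2.1, 5.0), a distance of √(2.9² + 0.9²) ≈ 3.0.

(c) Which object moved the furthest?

the green sphere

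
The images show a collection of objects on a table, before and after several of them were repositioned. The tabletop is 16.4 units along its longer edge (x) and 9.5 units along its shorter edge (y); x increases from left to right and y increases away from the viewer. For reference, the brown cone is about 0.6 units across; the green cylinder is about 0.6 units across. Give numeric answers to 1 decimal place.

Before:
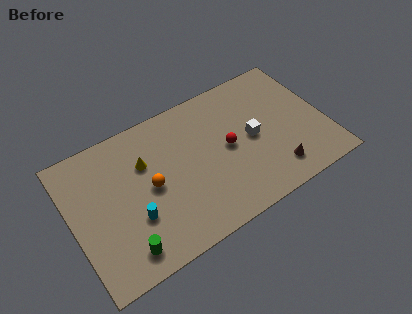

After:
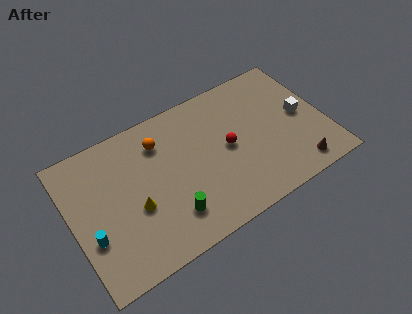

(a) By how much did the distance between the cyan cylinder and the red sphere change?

+2.6

They were about 6.6 units apart before and 9.2 after — 2.6 units further apart.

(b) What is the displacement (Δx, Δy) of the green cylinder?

(3.1, 0.7)

The green cylinder started near (2.8, 1.5) and ended near (5.9, 2.2).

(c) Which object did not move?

the red sphere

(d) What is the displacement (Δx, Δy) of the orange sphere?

(1.0, 2.6)

The orange sphere started near (5.0, 4.7) and ended near (6.0, 7.3).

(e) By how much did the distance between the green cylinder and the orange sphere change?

+1.2

The distance was about 3.9 in the first image and 5.1 in the second, so they moved 1.2 units further apart.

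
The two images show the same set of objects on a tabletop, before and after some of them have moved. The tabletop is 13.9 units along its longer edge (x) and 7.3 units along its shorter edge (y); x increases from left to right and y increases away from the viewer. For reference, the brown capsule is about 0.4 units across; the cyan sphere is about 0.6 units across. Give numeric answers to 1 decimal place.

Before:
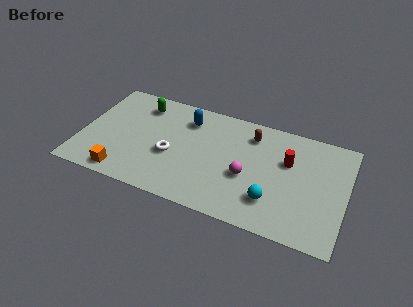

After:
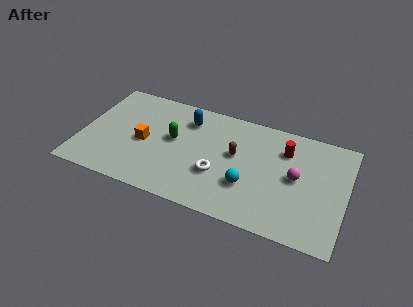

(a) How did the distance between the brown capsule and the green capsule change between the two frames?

-2.6

They were about 5.9 units apart before and 3.3 after — 2.6 units closer together.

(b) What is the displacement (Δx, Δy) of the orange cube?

(0.8, 2.5)

The orange cube started near (2.5, 0.9) and ended near (3.3, 3.4).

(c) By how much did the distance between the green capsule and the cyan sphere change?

-3.9

Before: roughly 8.3 units apart; after: 4.4. That's 3.9 units closer together.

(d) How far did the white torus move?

2.5

From (4.8, 3.0) to (7.3, 2.6), the white torus covered √(2.5² + 0.4²) ≈ 2.5 units.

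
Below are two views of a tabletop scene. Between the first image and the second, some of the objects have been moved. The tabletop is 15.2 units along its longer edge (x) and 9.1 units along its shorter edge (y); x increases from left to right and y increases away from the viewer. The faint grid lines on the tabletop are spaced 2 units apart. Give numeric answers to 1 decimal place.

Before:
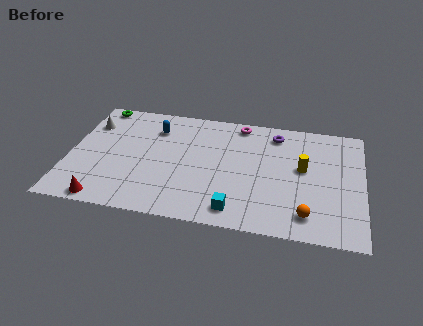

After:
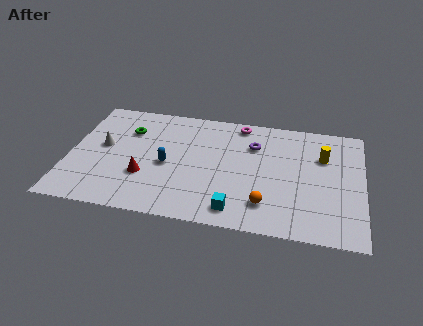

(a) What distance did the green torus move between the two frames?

2.5

The green torus moved from about (1.2, 8.3) to (2.9, 6.5), a distance of √(1.7² + 1.8²) ≈ 2.5.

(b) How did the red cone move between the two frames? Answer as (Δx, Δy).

(1.9, 2.2)

The red cone was at about (2.1, 0.8) and moved to about (4.0, 3.0).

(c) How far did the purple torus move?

1.6

From (10.6, 7.6) to (9.5, 6.5), the purple torus covered √(1.1² + 1.1²) ≈ 1.6 units.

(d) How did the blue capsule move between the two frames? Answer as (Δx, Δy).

(0.8, -2.8)

From the two frames, the blue capsule sits at roughly (4.3, 6.9) before and (5.1, 4.1) after.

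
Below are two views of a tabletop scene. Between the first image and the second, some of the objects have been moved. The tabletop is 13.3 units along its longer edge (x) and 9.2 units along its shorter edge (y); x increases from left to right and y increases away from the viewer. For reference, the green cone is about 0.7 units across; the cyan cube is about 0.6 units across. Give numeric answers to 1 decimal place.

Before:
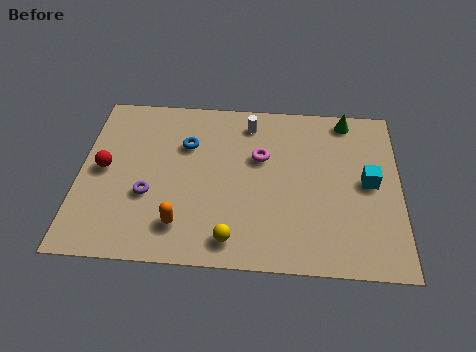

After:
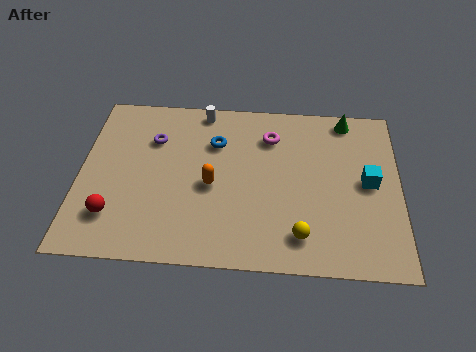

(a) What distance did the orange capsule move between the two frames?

2.5

From (4.3, 1.9) to (5.5, 4.1), the orange capsule covered √(1.2² + 2.2²) ≈ 2.5 units.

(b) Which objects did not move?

the green cone and the cyan cube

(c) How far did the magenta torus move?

1.3

From (7.5, 5.8) to (7.9, 7.0), the magenta torus covered √(0.4² + 1.2²) ≈ 1.3 units.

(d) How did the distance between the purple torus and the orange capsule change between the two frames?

+1.4

Before: roughly 2.1 units apart; after: 3.5. That's 1.4 units further apart.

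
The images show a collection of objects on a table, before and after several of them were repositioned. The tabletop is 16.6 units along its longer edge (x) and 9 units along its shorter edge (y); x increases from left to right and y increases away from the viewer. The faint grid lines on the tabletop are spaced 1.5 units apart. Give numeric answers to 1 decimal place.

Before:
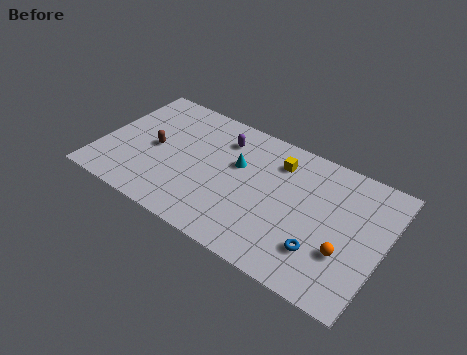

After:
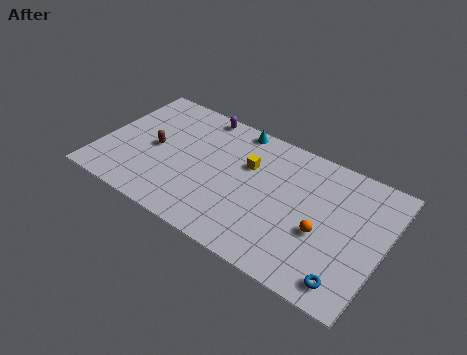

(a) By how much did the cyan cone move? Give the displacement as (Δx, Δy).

(-0.5, 2.6)

From the two frames, the cyan cone sits at roughly (7.9, 5.6) before and (7.4, 8.2) after.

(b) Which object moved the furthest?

the cyan cone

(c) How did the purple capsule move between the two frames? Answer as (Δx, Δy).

(-1.6, 1.2)

The purple capsule was at about (6.8, 7.0) and moved to about (5.2, 8.2).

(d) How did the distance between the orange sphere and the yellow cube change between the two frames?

-0.8

They were about 6.0 units apart before and 5.2 after — 0.8 units closer together.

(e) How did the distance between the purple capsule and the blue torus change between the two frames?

+4.0

The distance was about 8.0 in the first image and 12.0 in the second, so they moved 4.0 units further apart.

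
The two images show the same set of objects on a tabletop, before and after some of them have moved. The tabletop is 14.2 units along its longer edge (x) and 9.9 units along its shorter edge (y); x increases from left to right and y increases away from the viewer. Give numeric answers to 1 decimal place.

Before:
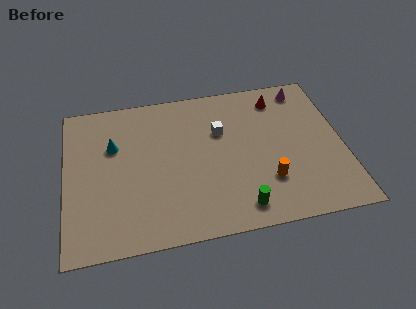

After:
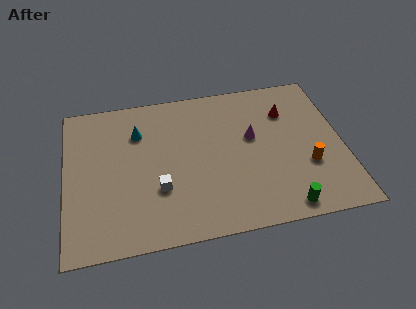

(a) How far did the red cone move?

1.1

The red cone was near (11.1, 8.2) before and (11.5, 7.2) after, so it travelled √(0.4² + 1.0²) ≈ 1.1 units.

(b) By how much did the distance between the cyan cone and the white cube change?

-1.5

Before: roughly 5.5 units apart; after: 4.0. That's 1.5 units closer together.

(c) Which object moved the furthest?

the white cube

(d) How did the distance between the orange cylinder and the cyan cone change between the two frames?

+0.8

They were about 8.5 units apart before and 9.3 after — 0.8 units further apart.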